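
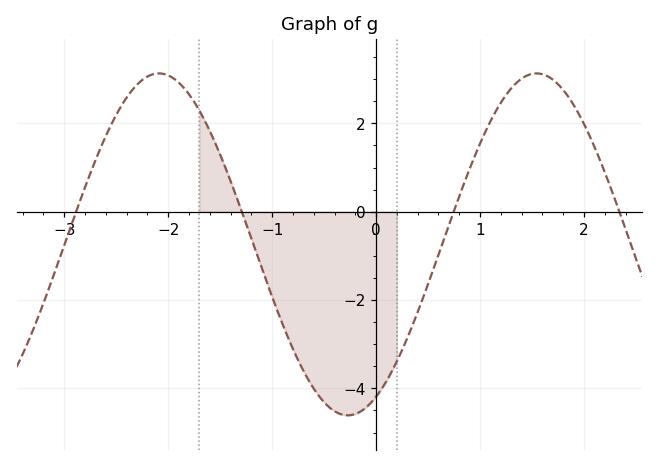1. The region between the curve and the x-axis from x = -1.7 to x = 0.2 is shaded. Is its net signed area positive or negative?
negative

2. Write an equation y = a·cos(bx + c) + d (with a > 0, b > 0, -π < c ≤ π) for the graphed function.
y = 3.87cos(1.7x - 2.7) - 0.74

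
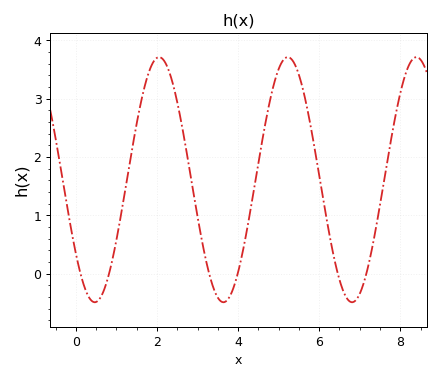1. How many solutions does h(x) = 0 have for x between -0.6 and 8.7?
6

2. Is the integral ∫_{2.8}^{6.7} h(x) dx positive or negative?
positive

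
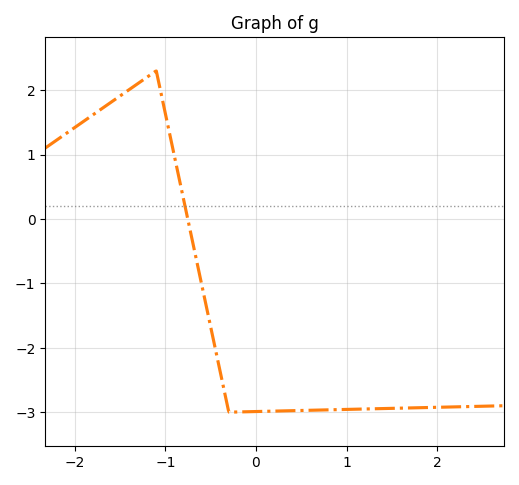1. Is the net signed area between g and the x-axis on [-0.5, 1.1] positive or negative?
negative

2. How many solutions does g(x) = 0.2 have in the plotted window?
1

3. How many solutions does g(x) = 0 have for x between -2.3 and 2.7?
1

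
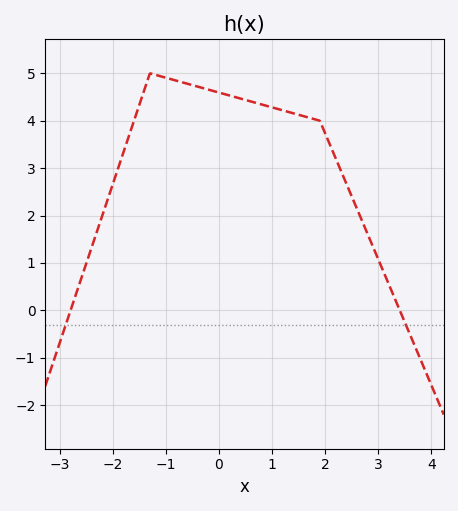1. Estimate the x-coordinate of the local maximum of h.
-1.3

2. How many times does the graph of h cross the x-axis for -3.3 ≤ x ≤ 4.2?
2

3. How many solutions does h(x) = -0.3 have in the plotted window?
2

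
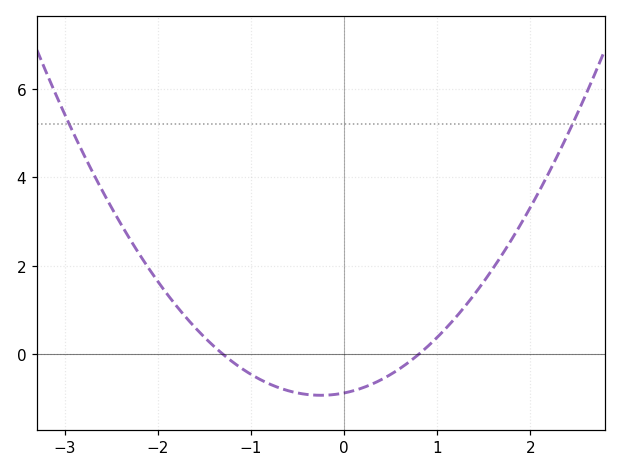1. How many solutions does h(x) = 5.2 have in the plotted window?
2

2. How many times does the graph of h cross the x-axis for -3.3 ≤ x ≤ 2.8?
2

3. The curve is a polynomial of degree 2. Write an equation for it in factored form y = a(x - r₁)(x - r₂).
y = 0.84(x + 1.3)(x - 0.8)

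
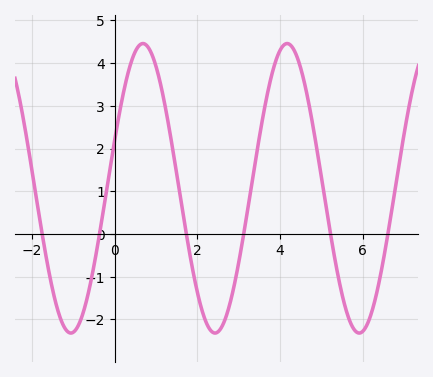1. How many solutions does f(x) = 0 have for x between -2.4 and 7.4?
6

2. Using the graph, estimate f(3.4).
1.7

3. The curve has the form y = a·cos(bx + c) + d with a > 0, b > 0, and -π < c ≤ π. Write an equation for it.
y = 3.39cos(1.8x - 1.2) + 1.07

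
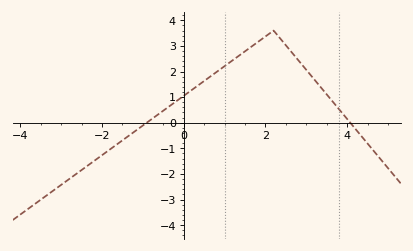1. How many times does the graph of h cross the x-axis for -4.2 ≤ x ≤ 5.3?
2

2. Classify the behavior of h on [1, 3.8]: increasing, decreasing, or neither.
neither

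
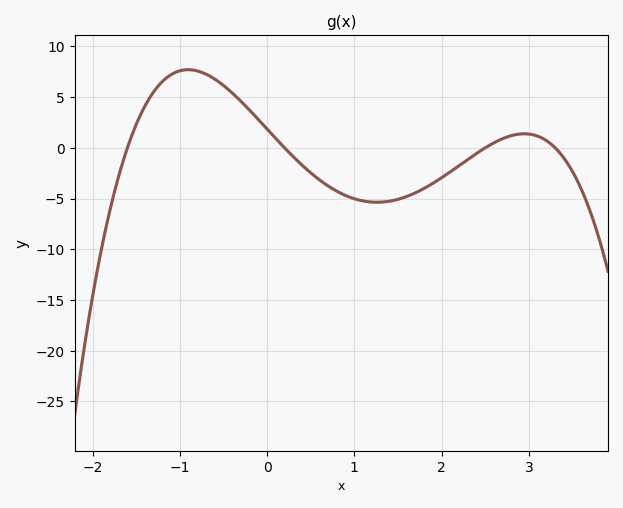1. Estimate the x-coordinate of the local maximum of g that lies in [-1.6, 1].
-0.9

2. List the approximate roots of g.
-1.6, 0.2, 2.5, 3.3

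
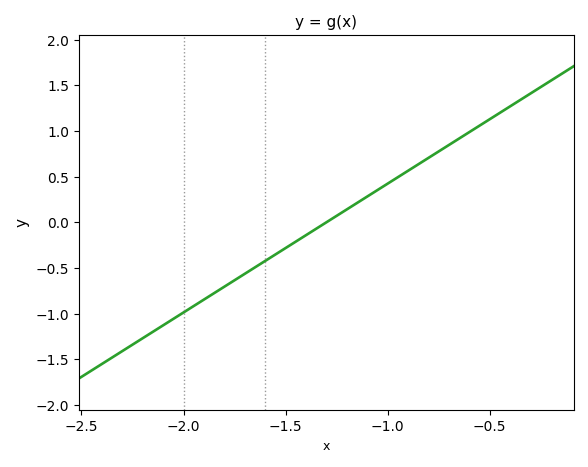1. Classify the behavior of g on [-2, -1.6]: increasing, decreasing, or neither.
increasing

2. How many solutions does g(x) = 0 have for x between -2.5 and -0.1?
1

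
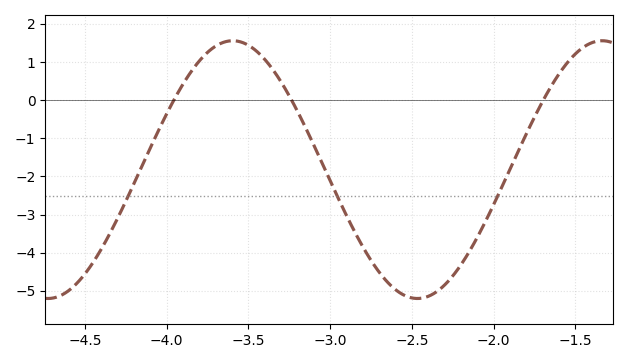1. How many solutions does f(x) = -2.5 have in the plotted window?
3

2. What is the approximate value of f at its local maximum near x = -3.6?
1.6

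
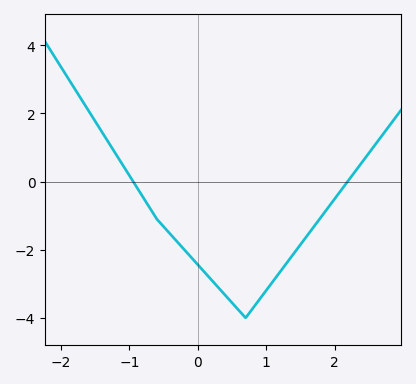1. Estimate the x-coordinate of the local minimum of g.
0.699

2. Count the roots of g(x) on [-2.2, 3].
2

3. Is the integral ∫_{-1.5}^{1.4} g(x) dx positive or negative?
negative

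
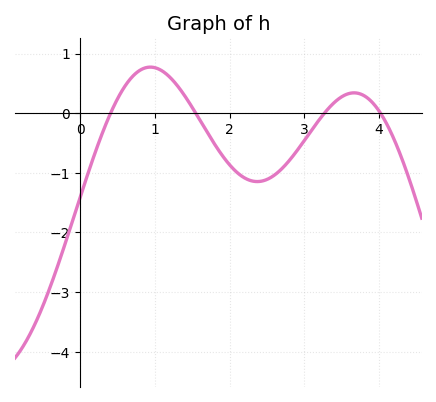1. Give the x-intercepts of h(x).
0.4, 1.5, 3.3, 4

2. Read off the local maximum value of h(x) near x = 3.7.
0.3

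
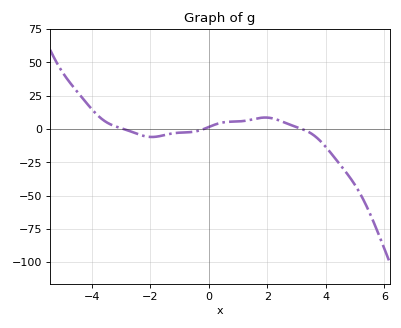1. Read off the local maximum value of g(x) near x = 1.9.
8.7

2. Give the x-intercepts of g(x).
-2.9, -0.185, 3.2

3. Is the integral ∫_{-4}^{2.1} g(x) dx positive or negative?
positive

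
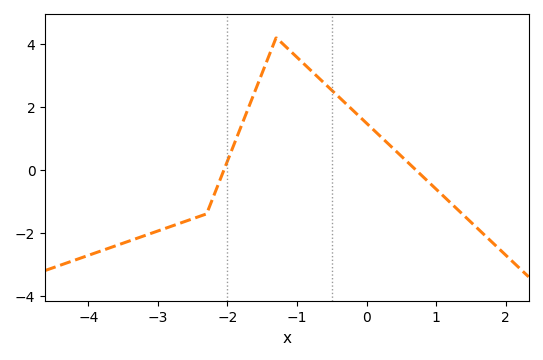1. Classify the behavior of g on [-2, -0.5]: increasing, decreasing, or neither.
neither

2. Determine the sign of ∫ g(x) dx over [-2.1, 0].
positive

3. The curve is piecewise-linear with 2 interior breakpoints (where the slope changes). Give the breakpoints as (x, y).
(-2.3, -1.4); (-1.3, 4.2)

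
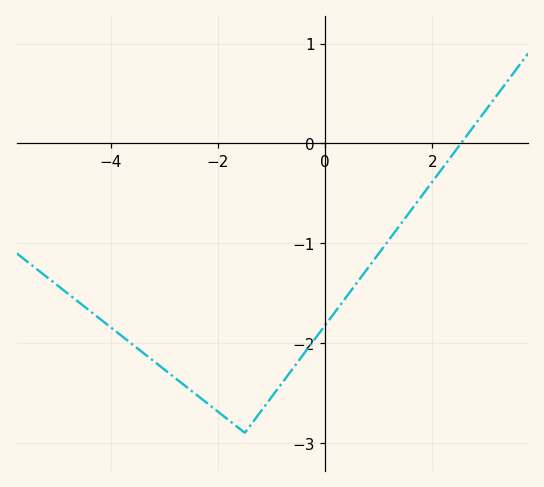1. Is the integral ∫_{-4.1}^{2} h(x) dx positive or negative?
negative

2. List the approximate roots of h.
2.6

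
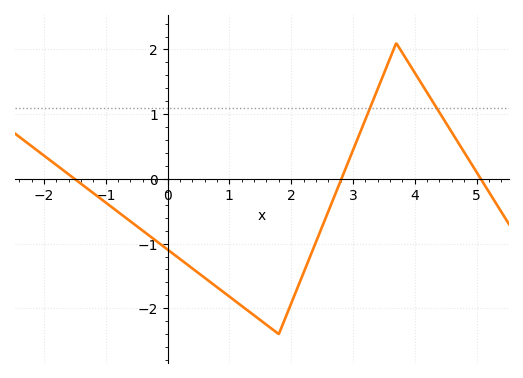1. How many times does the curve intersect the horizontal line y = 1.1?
2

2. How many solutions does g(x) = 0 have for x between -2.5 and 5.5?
3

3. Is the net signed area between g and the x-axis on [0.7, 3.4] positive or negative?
negative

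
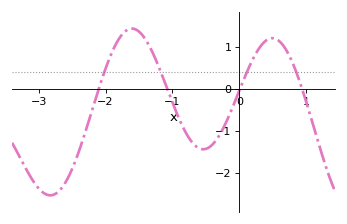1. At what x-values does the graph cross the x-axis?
-2.1, -1.1, 0, 0.9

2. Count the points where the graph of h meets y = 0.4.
4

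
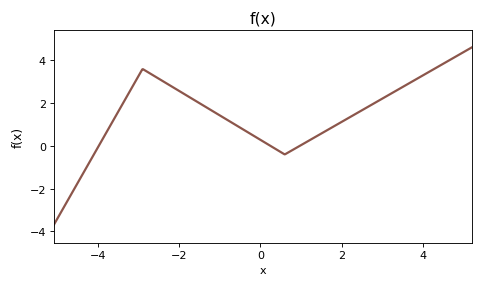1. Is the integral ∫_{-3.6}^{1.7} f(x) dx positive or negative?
positive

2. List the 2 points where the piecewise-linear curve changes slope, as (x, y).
(-2.9, 3.6); (0.6, -0.4)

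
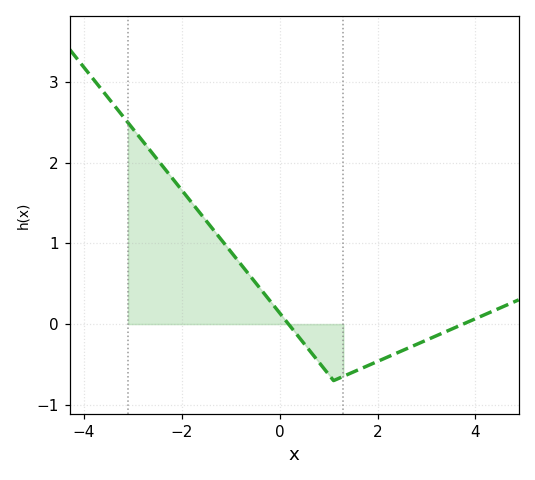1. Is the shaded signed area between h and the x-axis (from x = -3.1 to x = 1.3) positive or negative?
positive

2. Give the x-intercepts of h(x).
0.179, 3.75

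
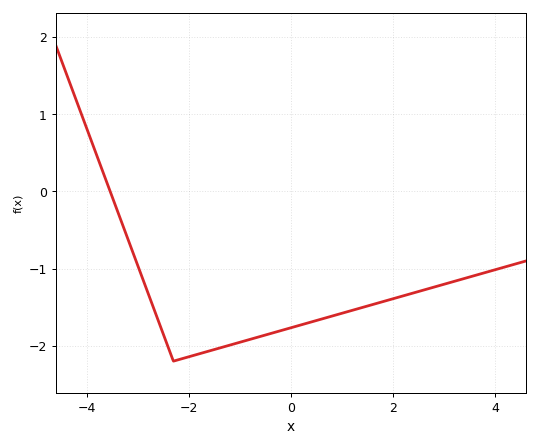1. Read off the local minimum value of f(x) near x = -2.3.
-2.2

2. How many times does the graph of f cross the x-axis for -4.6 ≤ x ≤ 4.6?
1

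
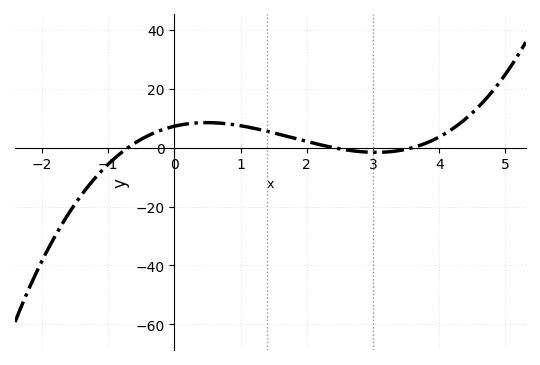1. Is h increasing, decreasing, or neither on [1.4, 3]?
decreasing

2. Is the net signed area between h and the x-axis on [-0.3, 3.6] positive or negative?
positive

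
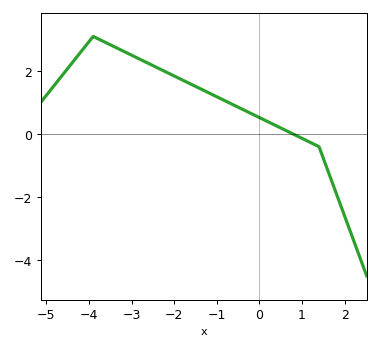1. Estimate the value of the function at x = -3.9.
3.1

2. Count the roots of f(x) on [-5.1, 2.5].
1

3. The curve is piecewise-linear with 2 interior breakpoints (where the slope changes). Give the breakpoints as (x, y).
(-3.9, 3.1); (1.4, -0.4)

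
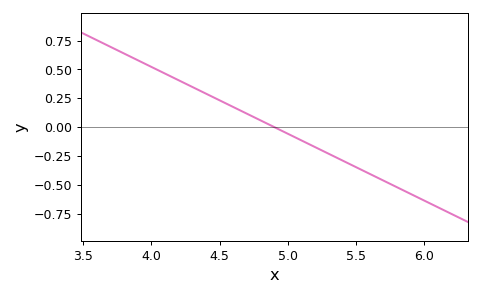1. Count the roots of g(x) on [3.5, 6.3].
1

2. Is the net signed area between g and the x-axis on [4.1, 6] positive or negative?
negative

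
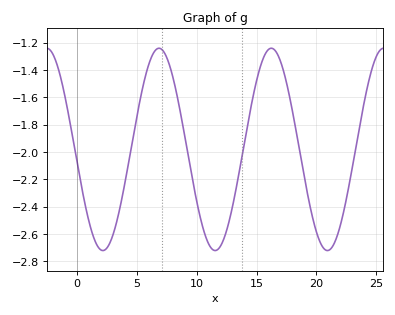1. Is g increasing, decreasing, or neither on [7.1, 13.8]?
neither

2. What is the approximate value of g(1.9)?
-2.71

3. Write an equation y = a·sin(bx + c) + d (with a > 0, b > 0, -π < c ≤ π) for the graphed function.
y = 0.74sin(0.67x - 3.02) - 1.98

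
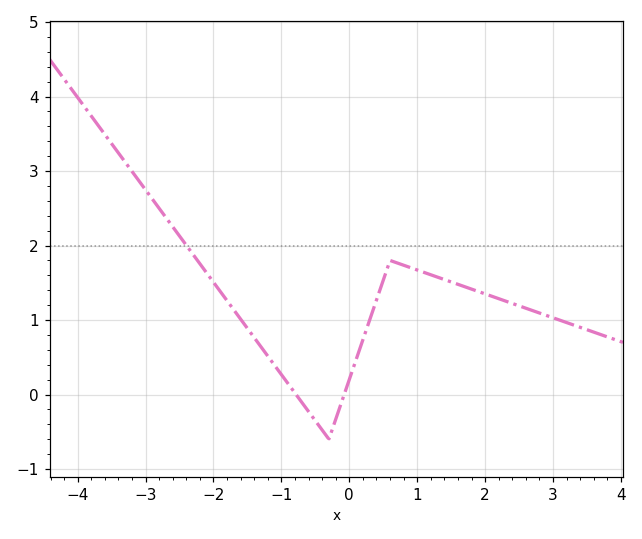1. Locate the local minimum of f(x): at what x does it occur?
-0.302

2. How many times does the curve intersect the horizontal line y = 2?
1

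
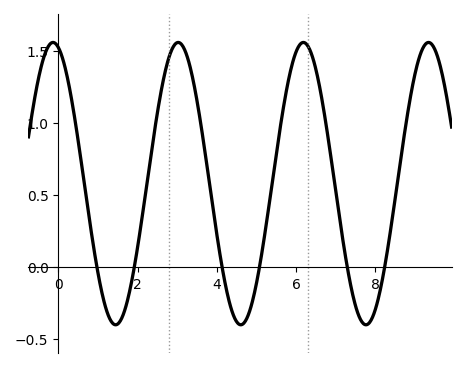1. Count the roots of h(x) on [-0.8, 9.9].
6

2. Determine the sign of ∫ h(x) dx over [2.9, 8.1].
positive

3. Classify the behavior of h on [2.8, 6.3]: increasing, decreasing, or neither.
neither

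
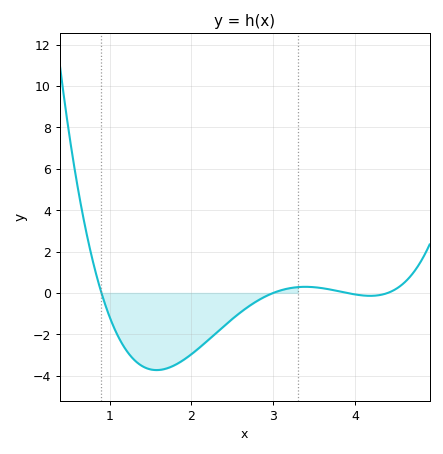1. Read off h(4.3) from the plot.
-0.104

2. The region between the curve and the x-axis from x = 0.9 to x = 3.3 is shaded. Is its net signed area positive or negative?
negative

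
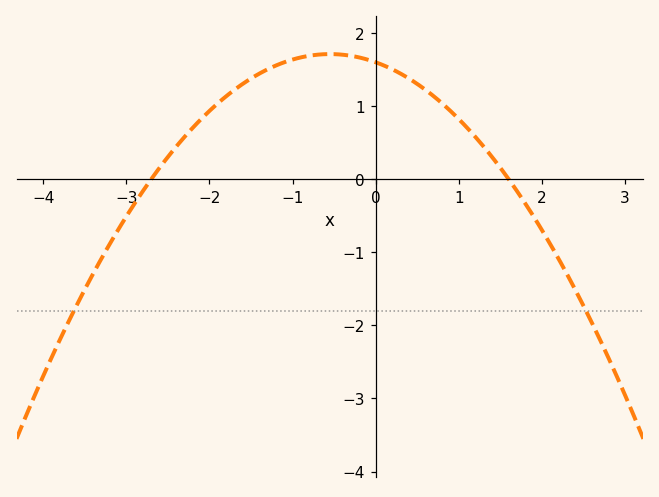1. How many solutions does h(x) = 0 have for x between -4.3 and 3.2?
2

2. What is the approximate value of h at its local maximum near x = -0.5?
1.71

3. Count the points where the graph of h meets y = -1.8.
2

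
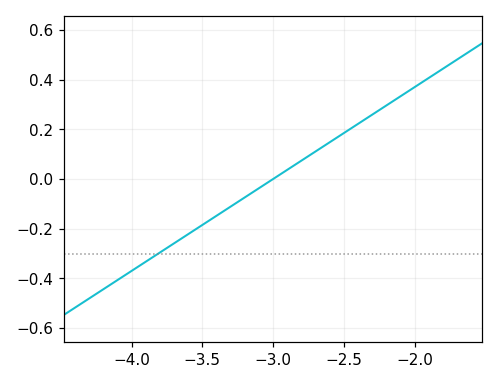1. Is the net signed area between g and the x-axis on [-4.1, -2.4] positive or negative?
negative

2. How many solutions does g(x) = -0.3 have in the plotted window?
1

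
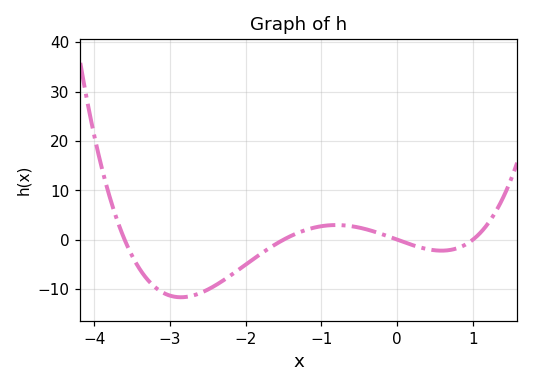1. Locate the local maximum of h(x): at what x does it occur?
-0.8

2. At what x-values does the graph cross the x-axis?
-3.6, -1.5, 0, 1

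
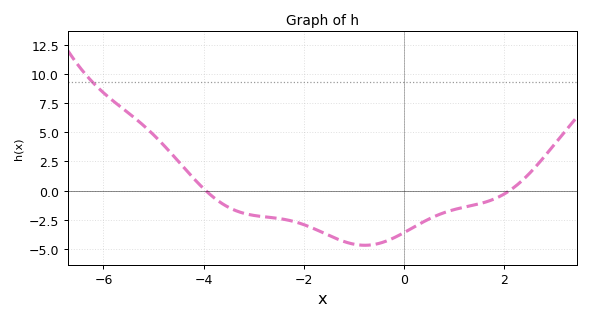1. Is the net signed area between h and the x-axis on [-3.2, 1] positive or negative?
negative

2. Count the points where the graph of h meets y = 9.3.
1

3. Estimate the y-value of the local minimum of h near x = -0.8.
-4.6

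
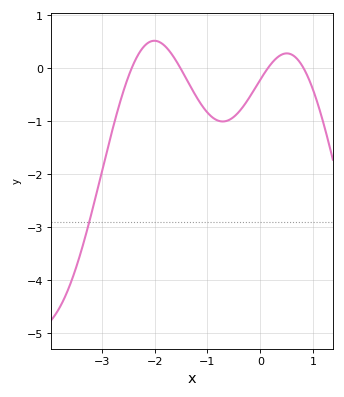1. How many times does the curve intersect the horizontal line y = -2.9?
1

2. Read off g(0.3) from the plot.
0.2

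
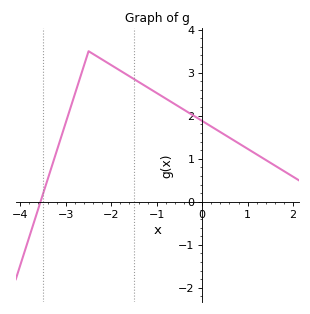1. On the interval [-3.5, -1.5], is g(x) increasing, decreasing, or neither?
neither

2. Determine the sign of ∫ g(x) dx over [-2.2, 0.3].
positive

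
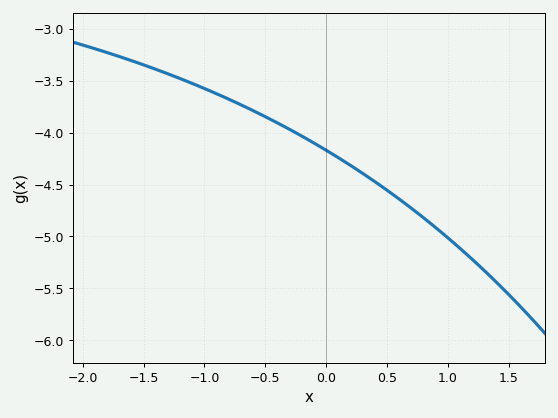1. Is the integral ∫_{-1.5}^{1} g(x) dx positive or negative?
negative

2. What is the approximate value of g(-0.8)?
-3.7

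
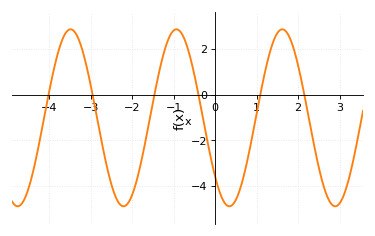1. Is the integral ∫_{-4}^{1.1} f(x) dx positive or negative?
negative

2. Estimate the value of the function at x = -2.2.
-4.8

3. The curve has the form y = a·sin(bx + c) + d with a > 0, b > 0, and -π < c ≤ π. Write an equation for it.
y = 3.88sin(2.5x - 2.4) - 1.02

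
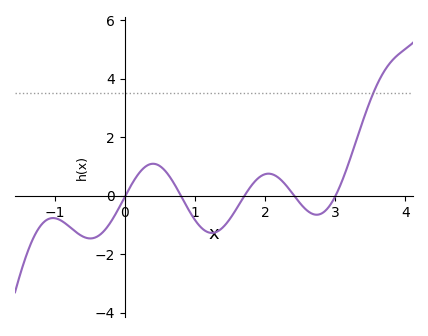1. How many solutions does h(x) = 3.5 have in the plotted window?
1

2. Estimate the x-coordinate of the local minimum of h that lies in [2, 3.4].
2.73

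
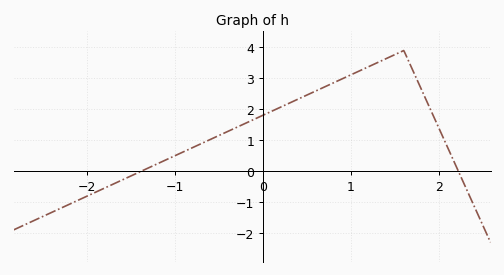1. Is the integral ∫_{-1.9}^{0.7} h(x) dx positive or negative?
positive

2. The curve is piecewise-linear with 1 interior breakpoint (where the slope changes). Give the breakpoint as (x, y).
(1.6, 3.9)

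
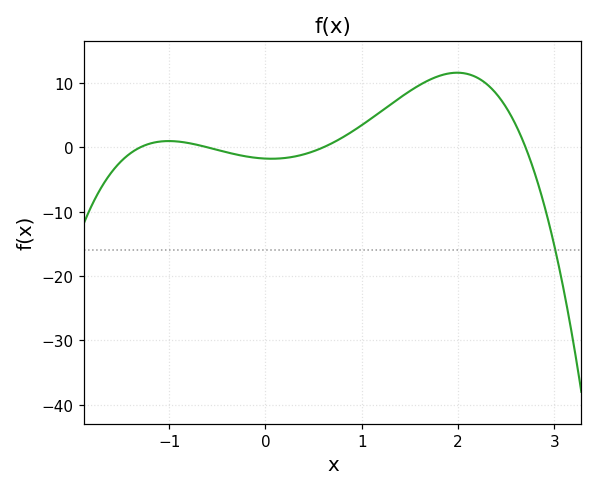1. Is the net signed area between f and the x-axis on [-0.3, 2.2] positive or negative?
positive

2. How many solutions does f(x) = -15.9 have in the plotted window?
1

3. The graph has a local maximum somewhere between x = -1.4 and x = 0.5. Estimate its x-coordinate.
-1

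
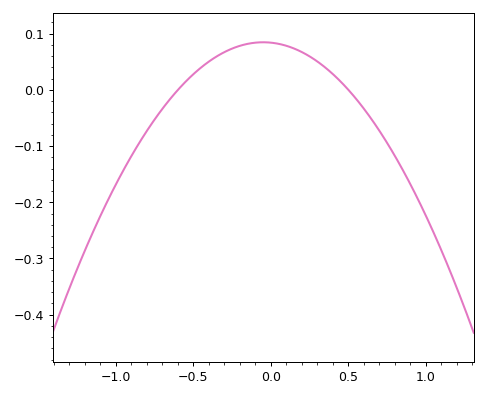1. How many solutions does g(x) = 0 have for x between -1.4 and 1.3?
2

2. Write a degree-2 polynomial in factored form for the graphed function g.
y = -0.28(x + 0.6)(x - 0.5)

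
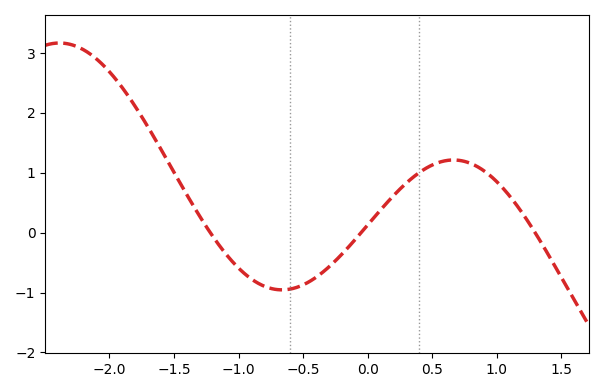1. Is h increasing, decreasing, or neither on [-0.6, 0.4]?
increasing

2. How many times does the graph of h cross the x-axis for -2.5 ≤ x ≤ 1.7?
3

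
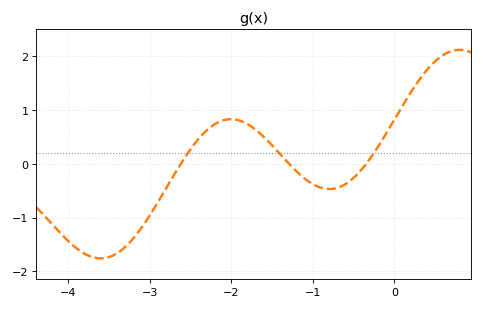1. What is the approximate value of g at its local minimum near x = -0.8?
-0.5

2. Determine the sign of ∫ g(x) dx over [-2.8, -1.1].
positive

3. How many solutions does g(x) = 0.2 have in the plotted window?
3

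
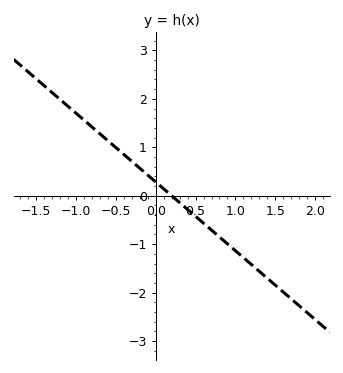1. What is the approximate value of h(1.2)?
-1.42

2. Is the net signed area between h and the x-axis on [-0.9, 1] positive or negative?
positive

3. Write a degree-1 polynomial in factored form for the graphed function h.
y = -1.42(x - 0.2)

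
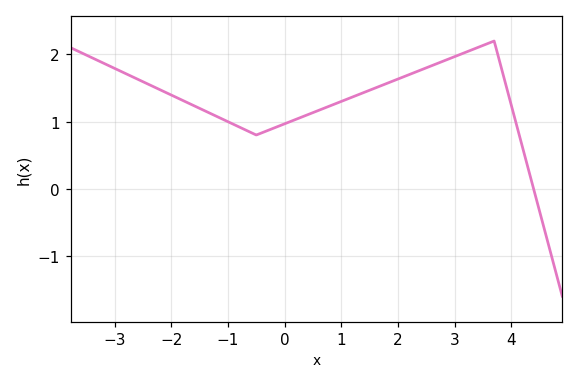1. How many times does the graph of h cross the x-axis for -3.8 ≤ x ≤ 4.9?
1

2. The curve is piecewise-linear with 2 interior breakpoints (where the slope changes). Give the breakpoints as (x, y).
(-0.5, 0.8); (3.7, 2.2)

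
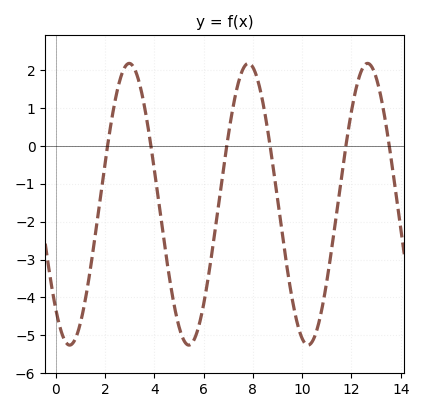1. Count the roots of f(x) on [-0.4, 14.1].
6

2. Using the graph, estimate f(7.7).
2.1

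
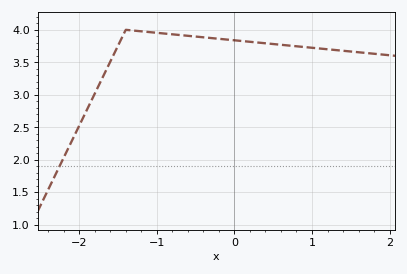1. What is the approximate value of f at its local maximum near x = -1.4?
4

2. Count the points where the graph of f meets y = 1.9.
1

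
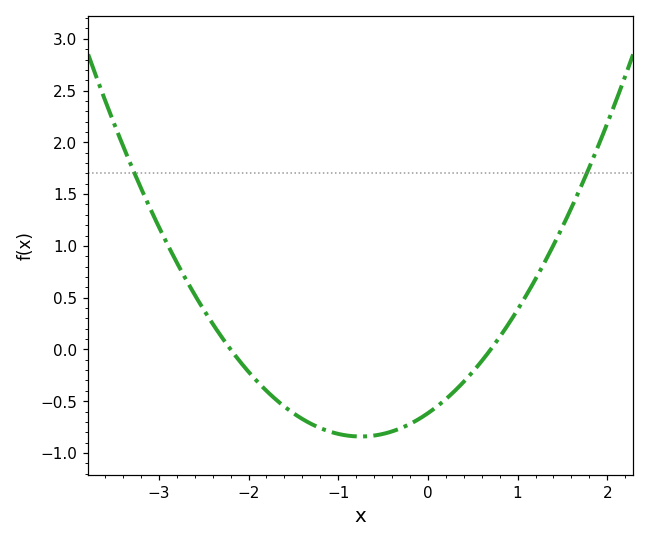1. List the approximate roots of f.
-2.2, 0.7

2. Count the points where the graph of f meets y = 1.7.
2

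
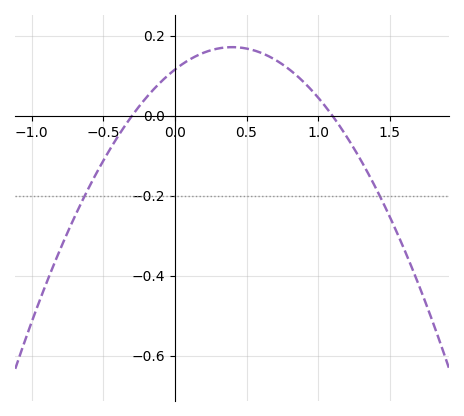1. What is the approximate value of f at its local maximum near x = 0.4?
0.18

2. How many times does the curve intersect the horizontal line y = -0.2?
2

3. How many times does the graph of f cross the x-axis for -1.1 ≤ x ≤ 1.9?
2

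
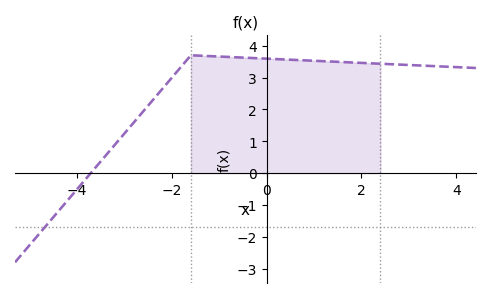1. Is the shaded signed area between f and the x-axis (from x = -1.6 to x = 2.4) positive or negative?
positive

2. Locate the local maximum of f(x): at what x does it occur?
-1.6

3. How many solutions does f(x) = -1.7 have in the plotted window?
1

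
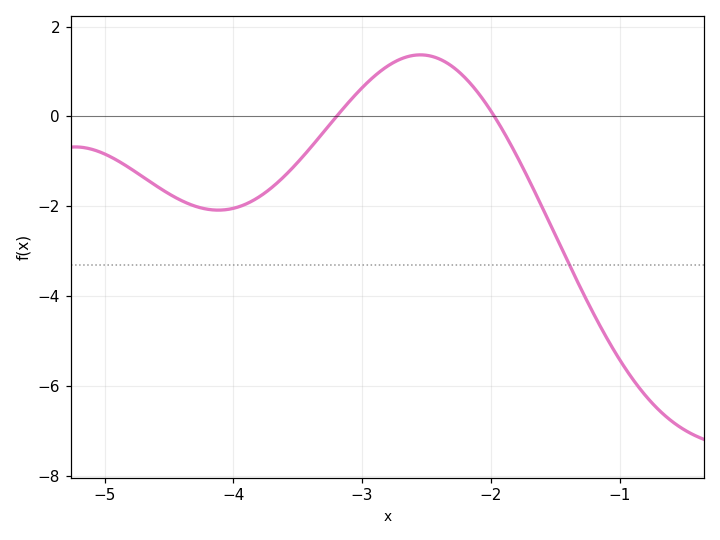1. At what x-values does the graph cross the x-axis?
-3.2, -2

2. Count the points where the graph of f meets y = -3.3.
1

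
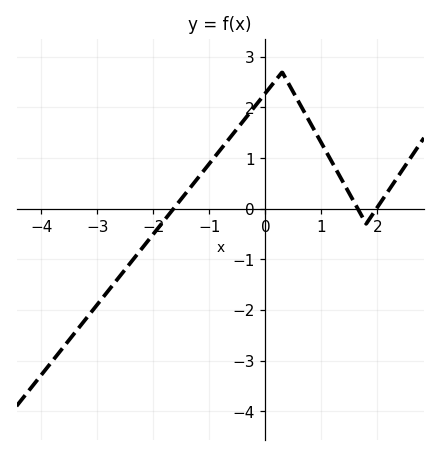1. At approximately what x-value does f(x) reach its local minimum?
1.8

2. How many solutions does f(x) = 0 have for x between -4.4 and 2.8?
3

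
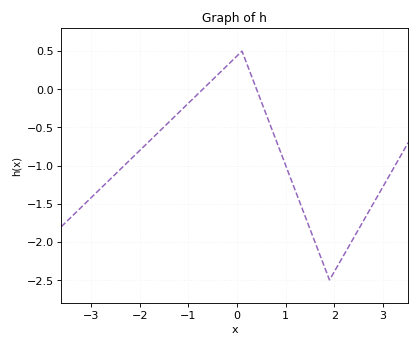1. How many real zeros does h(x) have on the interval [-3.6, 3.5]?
2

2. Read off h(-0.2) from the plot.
0.3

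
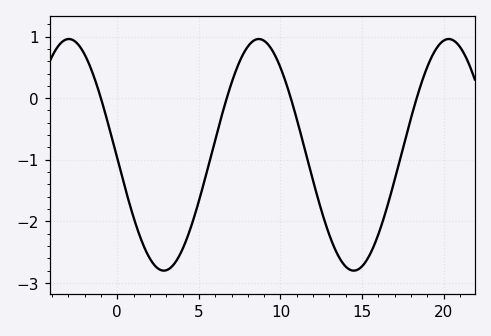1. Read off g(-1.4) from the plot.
0.3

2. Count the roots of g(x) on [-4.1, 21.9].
4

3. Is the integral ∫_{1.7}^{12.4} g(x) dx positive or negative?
negative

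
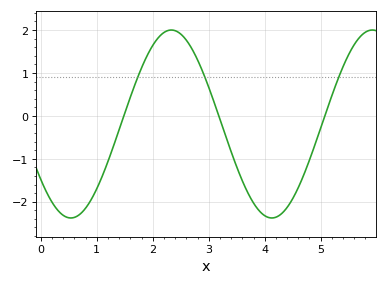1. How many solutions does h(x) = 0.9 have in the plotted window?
3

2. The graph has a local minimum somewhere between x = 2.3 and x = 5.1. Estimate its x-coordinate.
4.1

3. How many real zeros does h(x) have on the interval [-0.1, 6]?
3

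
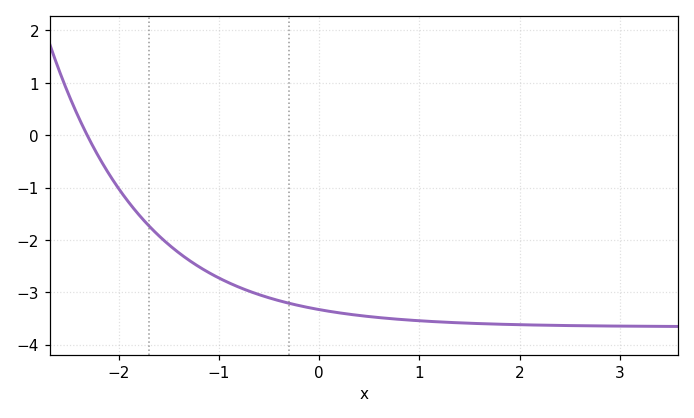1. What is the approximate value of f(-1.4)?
-2.24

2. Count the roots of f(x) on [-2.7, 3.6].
1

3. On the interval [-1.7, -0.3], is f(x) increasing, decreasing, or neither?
decreasing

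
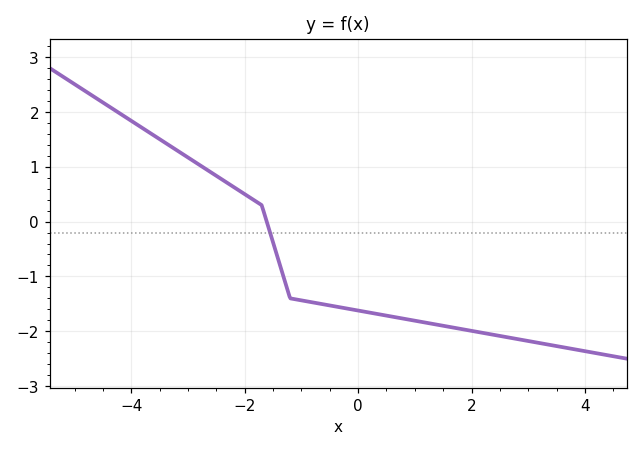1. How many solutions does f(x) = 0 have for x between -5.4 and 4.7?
1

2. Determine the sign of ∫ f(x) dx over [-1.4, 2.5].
negative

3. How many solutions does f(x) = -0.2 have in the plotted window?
1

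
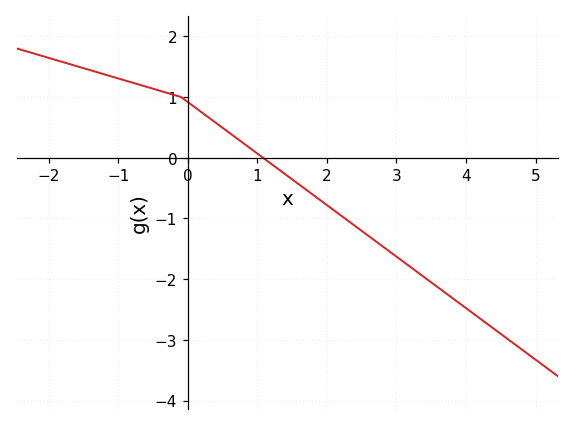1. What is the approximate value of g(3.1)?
-1.71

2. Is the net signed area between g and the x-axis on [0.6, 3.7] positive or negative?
negative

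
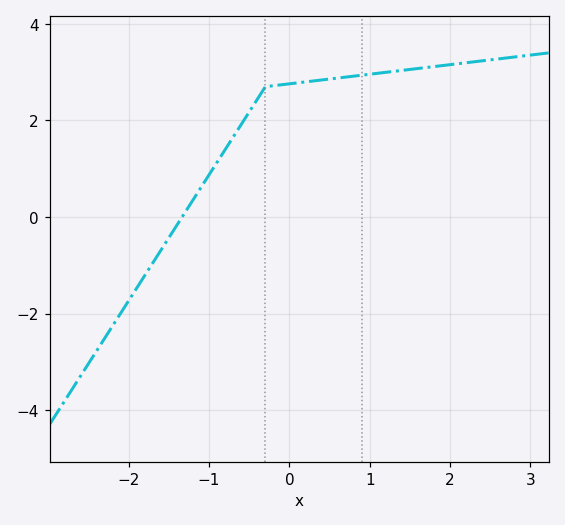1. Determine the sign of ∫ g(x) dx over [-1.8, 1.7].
positive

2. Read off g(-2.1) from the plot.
-2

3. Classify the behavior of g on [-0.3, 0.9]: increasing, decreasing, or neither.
increasing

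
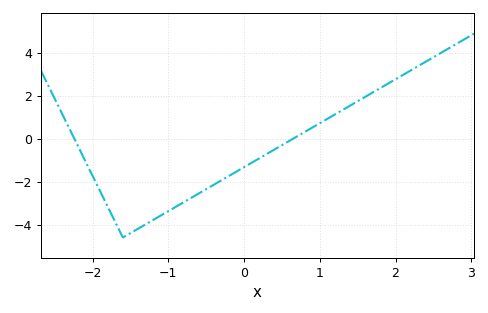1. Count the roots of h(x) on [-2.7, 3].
2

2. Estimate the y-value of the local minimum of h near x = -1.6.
-4.6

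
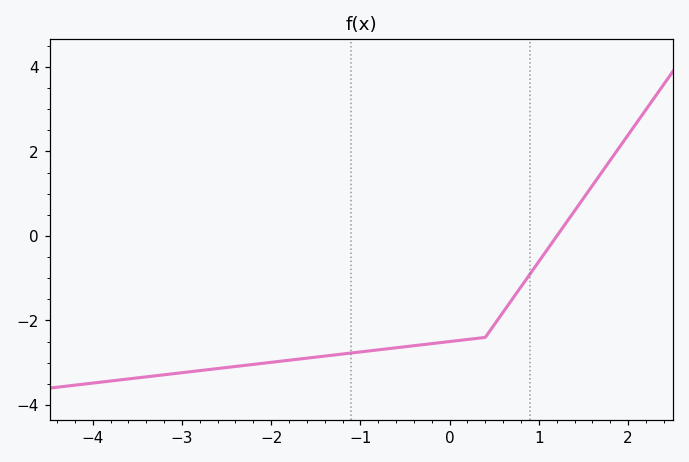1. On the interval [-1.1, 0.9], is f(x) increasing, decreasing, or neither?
increasing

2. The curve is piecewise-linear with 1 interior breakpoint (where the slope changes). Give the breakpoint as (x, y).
(0.4, -2.4)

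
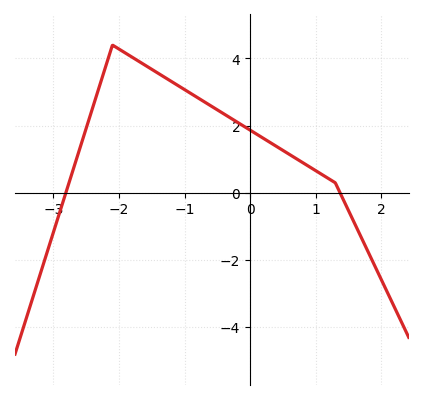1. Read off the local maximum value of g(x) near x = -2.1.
4.4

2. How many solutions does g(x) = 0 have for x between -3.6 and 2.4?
2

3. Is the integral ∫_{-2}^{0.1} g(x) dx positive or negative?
positive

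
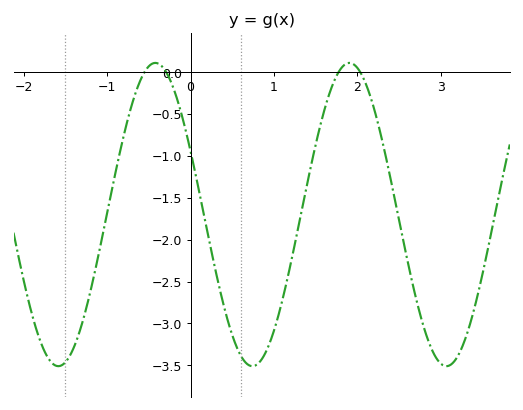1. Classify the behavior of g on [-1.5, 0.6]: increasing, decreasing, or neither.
neither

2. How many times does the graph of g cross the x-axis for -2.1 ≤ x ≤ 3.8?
4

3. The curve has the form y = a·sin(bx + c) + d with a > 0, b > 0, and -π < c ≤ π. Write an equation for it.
y = 1.81sin(2.7x + 2.7) - 1.7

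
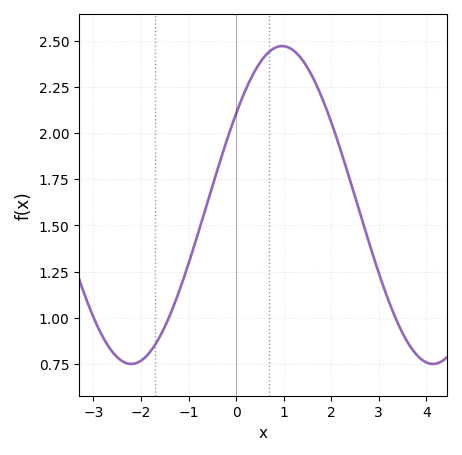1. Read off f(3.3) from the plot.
1.04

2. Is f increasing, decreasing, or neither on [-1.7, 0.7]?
increasing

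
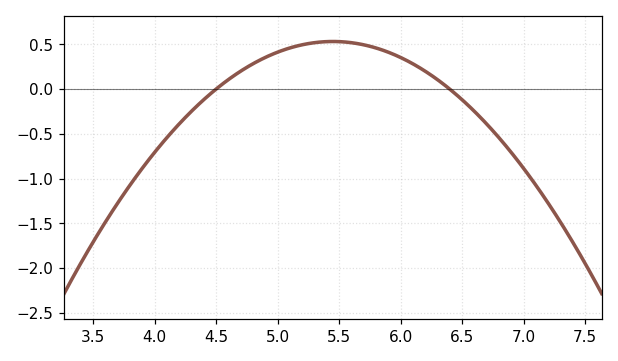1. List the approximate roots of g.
4.5, 6.4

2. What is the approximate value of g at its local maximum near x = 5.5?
0.532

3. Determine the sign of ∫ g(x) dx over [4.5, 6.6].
positive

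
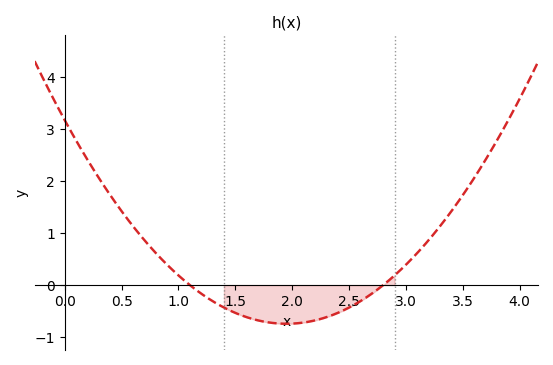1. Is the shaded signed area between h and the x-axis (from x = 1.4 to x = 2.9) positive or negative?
negative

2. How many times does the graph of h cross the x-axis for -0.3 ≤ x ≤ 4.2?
2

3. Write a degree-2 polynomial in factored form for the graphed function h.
y = 1.03(x - 1.1)(x - 2.8)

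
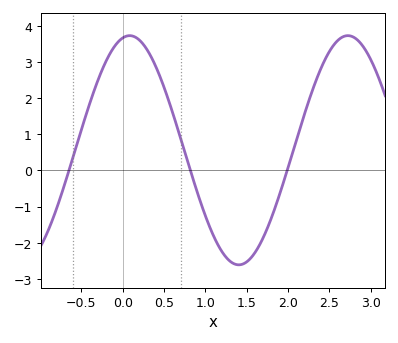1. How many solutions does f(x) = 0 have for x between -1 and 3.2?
3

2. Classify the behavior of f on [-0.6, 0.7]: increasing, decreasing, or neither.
neither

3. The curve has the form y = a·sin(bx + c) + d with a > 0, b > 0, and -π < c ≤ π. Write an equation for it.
y = 3.17sin(2.38x + 1.37) + 0.56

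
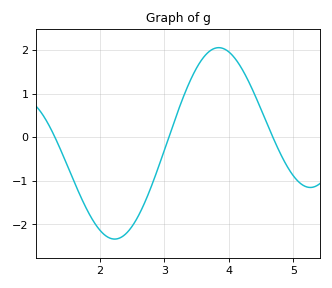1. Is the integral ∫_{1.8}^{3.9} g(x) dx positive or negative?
negative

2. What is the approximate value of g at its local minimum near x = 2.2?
-2.3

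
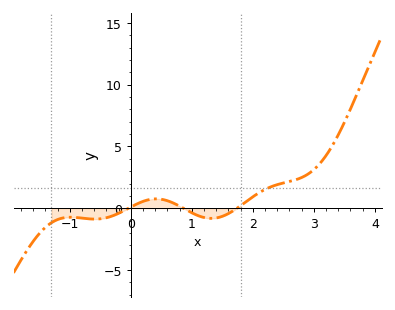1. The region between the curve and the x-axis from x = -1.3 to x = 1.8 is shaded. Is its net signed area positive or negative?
negative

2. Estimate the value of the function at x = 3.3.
5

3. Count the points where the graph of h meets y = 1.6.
1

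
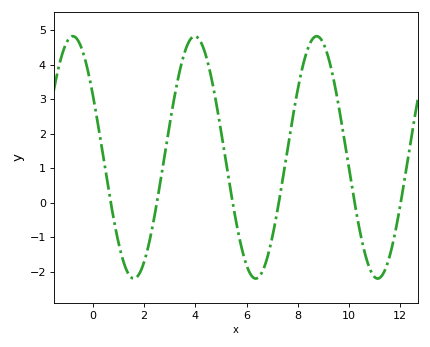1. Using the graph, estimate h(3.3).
3.5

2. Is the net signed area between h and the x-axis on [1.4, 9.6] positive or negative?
positive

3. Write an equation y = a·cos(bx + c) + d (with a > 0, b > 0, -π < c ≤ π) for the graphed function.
y = 3.51cos(1.32x + 1.03) + 1.31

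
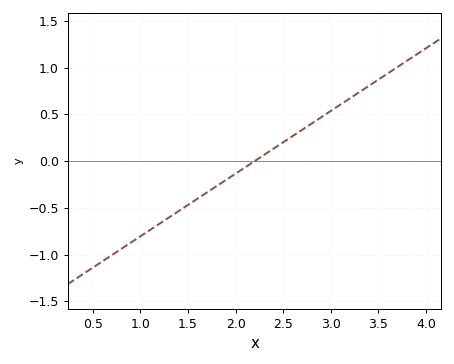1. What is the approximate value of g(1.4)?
-0.536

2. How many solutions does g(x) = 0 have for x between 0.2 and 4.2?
1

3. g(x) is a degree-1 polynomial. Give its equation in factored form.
y = 0.67(x - 2.2)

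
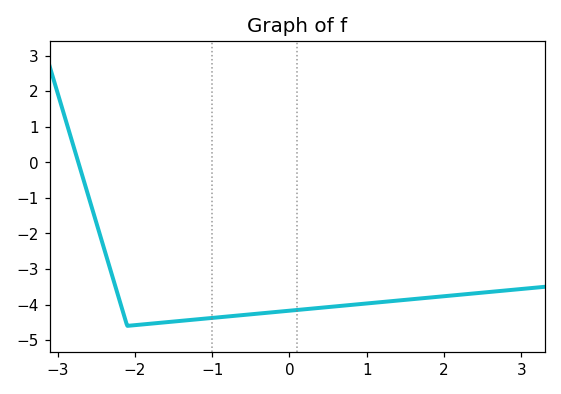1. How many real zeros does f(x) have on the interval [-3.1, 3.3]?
1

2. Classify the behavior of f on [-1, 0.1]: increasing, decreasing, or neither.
increasing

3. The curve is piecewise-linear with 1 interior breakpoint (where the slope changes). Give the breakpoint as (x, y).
(-2.1, -4.6)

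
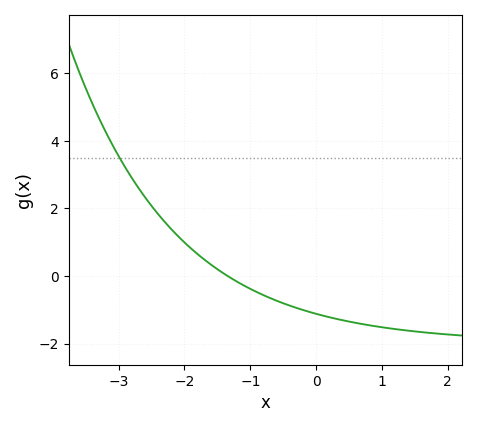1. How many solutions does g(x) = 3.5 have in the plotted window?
1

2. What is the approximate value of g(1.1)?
-1.6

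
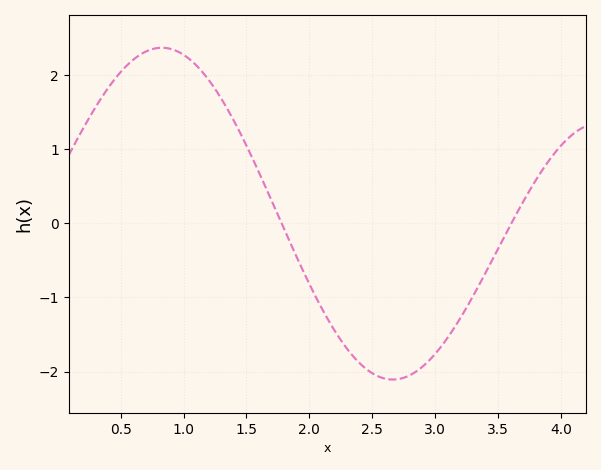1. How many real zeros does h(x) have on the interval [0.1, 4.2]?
2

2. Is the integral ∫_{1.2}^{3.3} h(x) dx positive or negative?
negative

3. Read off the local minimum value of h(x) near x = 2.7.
-2.11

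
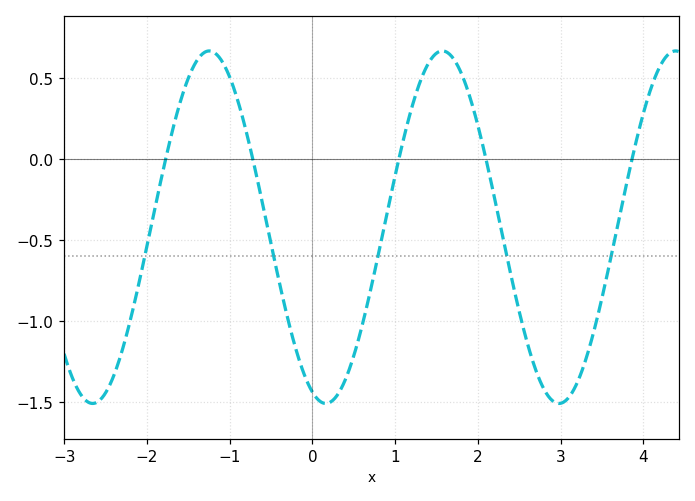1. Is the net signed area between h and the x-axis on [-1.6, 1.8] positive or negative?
negative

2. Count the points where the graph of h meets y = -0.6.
5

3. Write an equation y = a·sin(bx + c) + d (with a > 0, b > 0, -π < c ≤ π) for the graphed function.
y = 1.09sin(2.23x - 1.93) - 0.42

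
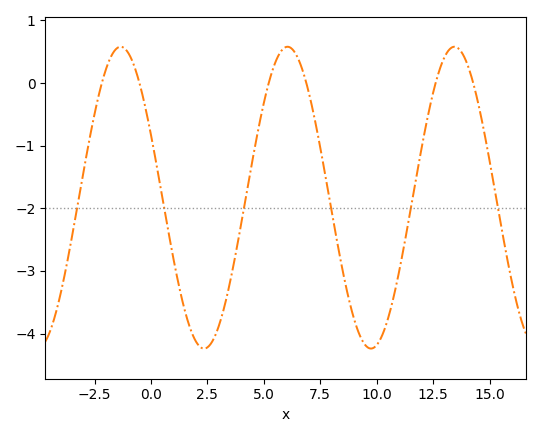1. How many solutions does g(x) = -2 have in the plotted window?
6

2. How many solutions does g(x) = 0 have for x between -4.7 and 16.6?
6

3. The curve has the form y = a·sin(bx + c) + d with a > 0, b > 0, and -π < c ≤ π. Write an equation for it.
y = 2.41sin(0.85x + 2.71) - 1.83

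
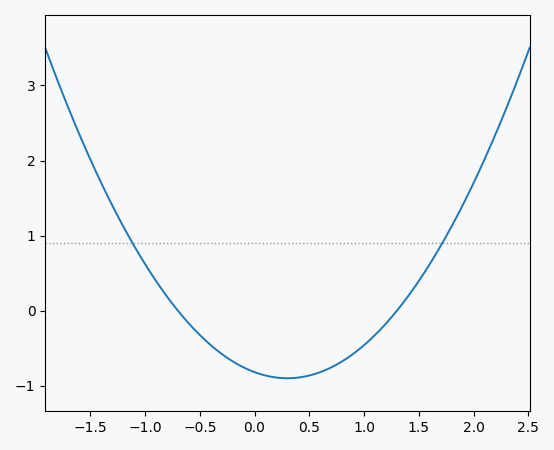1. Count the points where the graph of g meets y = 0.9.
2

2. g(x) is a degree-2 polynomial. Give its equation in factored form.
y = 0.9(x + 0.7)(x - 1.3)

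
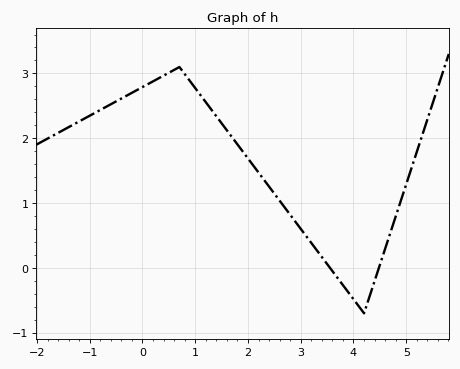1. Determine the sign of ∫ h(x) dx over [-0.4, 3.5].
positive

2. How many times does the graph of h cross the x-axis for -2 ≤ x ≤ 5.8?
2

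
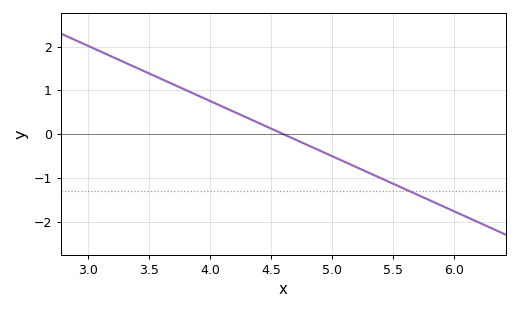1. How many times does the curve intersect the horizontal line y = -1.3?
1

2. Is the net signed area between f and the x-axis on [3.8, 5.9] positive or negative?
negative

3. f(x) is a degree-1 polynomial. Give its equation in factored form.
y = -1.26(x - 4.6)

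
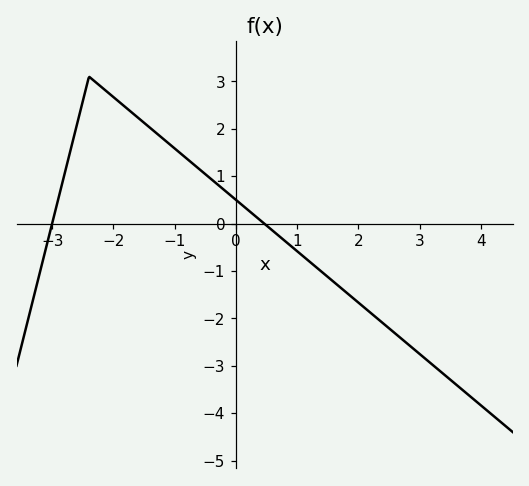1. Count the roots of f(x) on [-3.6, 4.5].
2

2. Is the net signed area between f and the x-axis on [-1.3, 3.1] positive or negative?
negative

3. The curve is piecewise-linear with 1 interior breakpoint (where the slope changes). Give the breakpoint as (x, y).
(-2.4, 3.1)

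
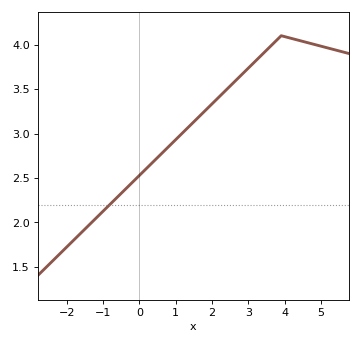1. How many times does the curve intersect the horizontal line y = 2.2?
1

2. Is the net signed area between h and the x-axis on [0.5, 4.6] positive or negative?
positive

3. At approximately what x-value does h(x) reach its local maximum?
3.9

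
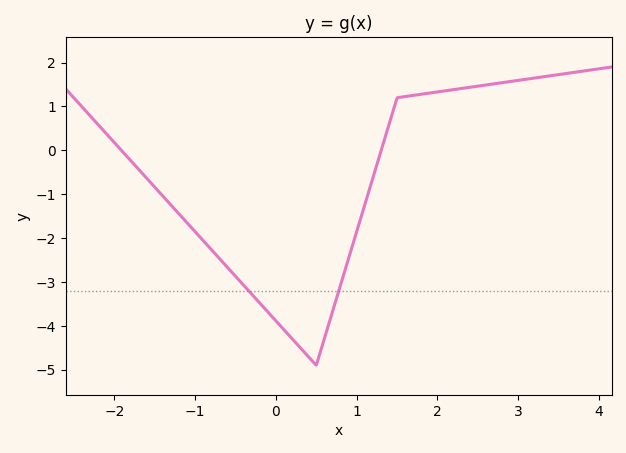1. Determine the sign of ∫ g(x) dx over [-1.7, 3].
negative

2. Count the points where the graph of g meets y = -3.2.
2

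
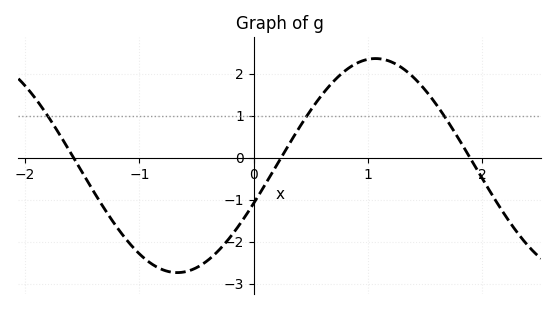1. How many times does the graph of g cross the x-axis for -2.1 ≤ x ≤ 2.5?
3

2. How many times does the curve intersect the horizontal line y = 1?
3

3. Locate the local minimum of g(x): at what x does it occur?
-0.7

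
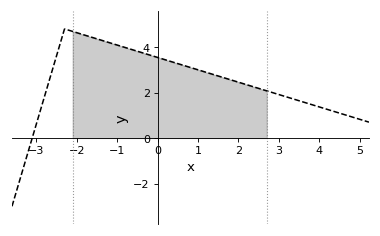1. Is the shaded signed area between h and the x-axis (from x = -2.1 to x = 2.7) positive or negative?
positive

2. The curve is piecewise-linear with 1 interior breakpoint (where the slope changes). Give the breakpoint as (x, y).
(-2.3, 4.8)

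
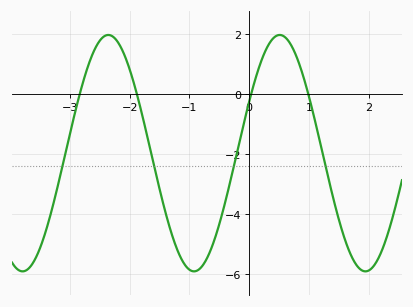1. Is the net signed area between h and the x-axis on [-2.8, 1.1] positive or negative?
negative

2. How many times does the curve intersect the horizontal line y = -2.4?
4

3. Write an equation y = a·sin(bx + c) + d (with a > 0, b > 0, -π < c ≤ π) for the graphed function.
y = 3.94sin(2.2x + 0.45) - 1.96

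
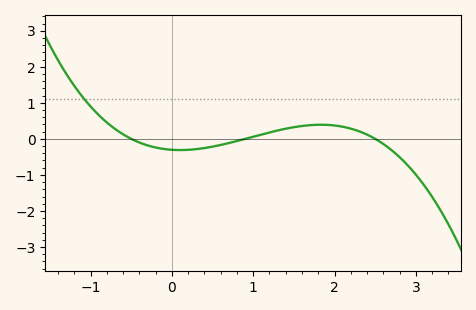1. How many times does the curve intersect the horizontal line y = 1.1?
1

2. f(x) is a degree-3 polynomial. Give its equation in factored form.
y = -0.27(x + 0.5)(x - 0.9)(x - 2.5)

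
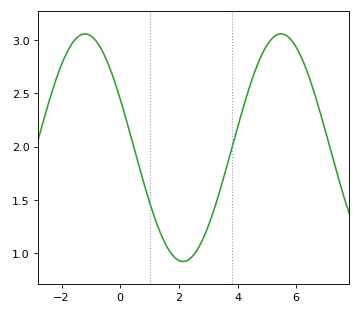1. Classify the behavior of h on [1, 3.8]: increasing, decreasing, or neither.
neither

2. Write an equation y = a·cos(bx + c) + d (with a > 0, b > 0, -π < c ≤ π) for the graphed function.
y = 1.07cos(0.94x + 1.13) + 1.99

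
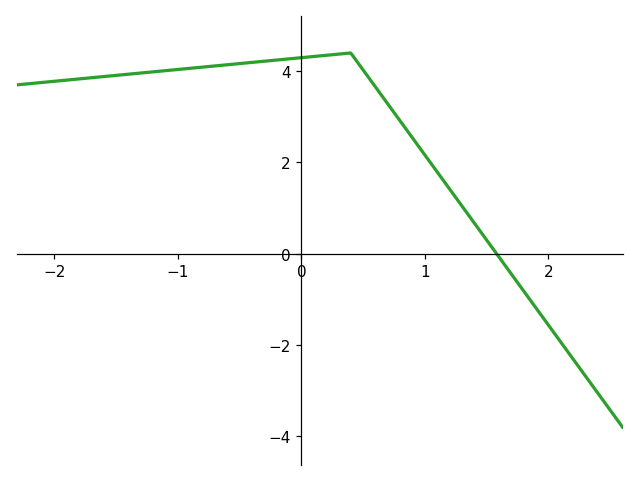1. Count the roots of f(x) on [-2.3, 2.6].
1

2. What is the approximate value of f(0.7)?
3.2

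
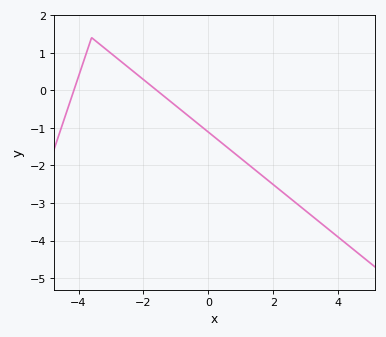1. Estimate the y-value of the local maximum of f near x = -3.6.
1.4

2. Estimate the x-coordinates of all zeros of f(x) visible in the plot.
-4.2, -1.6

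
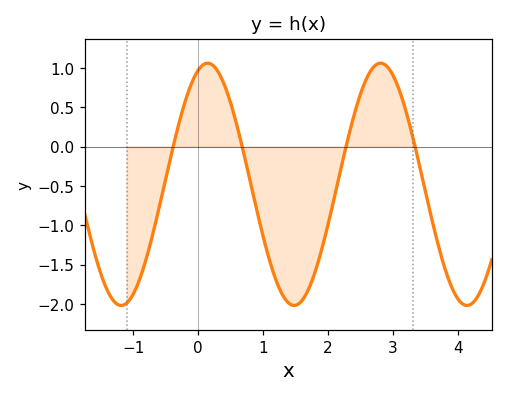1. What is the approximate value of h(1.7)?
-1.81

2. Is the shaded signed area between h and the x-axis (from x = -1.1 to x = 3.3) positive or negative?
negative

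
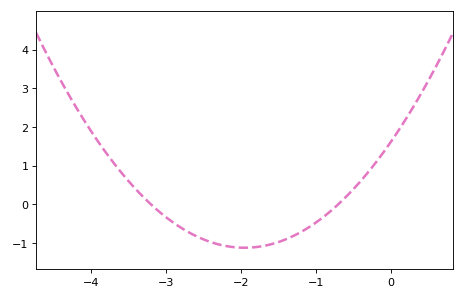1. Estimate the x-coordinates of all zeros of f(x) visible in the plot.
-3.2, -0.7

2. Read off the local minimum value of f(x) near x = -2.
-1.13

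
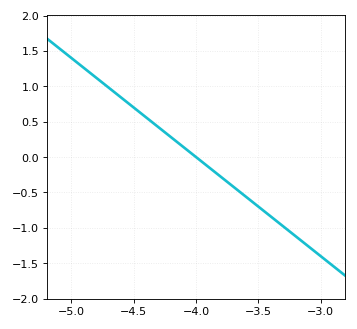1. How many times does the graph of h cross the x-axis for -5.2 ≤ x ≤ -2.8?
1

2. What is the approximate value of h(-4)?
0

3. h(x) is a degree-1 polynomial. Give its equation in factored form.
y = -1.4(x + 4)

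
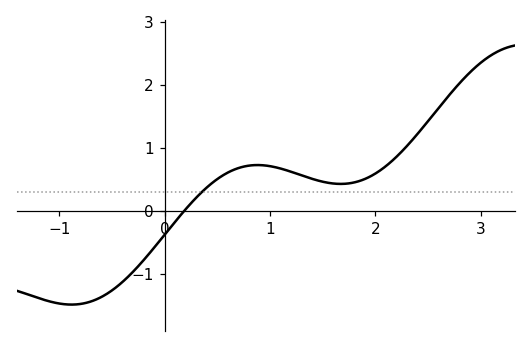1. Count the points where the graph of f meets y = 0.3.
1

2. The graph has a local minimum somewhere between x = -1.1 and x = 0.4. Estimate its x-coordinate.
-0.9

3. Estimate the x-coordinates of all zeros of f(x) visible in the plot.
0.2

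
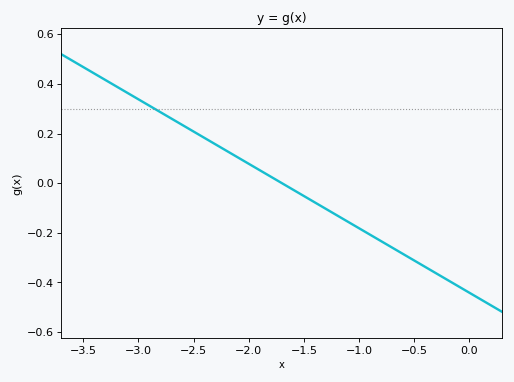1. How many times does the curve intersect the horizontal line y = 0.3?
1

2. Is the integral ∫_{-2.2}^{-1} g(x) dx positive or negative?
negative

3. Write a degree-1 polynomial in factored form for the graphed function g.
y = -0.26(x + 1.7)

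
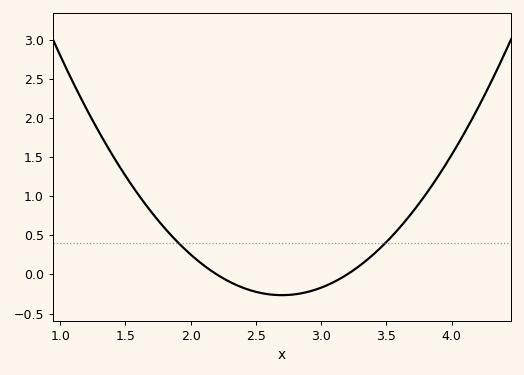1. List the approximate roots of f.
2.2, 3.2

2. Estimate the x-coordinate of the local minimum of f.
2.7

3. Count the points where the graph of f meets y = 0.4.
2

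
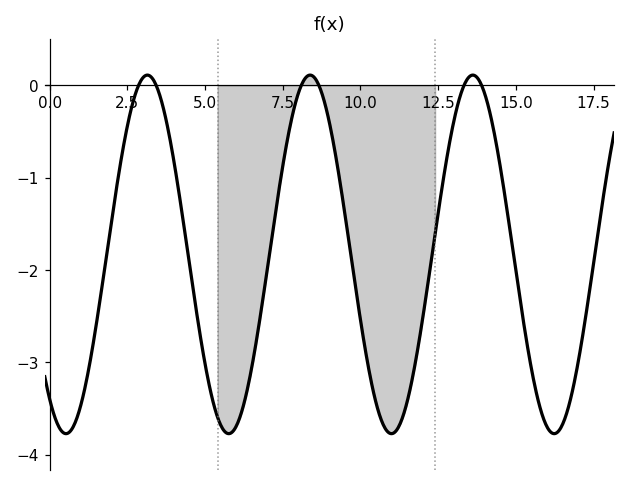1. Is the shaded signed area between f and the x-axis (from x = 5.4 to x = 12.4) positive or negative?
negative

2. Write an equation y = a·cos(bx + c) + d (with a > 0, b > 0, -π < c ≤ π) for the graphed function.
y = 1.94cos(1.2x + 2.51) - 1.83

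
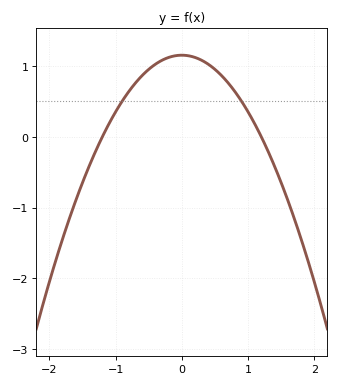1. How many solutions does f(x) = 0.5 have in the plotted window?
2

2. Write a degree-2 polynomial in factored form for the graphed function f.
y = -0.8(x + 1.2)(x - 1.2)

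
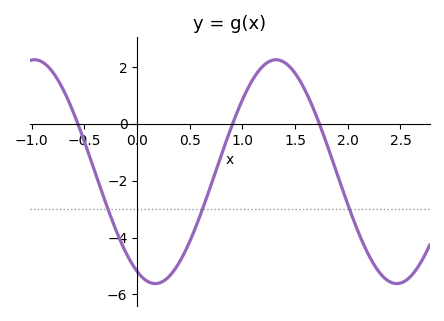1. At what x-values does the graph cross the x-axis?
-0.6, 0.9, 1.7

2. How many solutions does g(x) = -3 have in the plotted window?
3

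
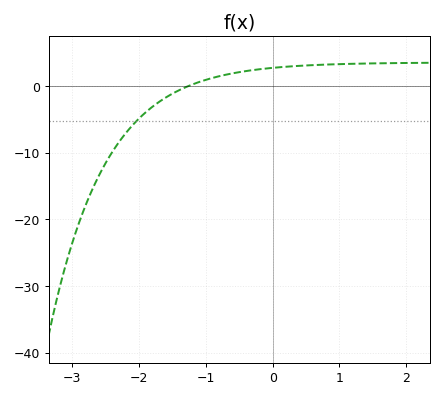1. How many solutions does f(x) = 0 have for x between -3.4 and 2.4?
1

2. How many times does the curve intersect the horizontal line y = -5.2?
1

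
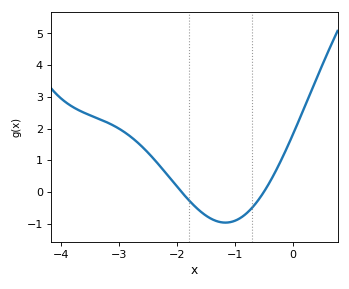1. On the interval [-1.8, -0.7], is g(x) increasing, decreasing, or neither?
neither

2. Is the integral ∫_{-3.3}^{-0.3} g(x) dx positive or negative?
positive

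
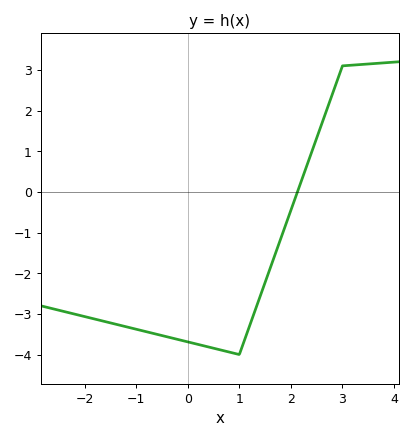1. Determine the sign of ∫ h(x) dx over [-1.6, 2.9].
negative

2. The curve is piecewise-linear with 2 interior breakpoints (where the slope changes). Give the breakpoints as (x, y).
(1, -4); (3, 3.1)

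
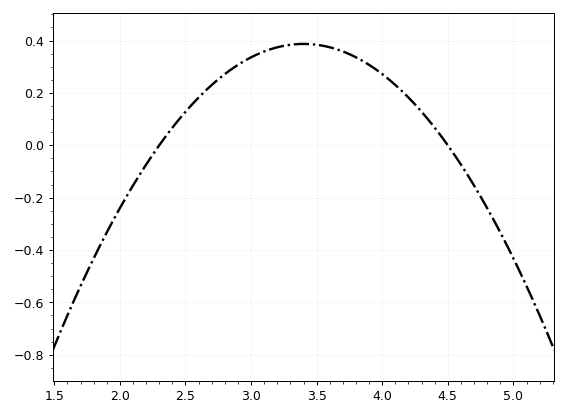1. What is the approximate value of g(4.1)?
0.23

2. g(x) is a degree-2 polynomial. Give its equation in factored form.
y = -0.32(x - 2.3)(x - 4.5)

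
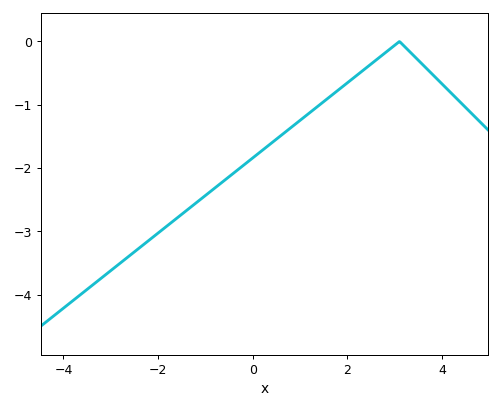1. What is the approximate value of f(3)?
-0.1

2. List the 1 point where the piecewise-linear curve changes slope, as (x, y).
(3.1, 0)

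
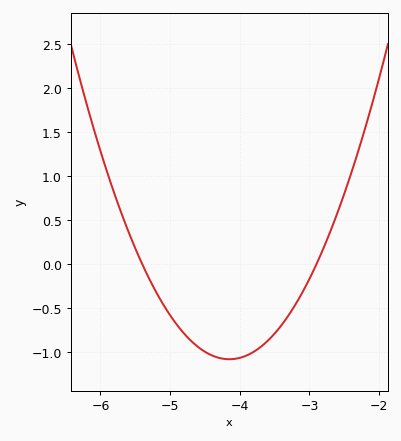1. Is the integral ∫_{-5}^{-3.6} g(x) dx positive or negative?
negative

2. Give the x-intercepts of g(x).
-5.4, -2.9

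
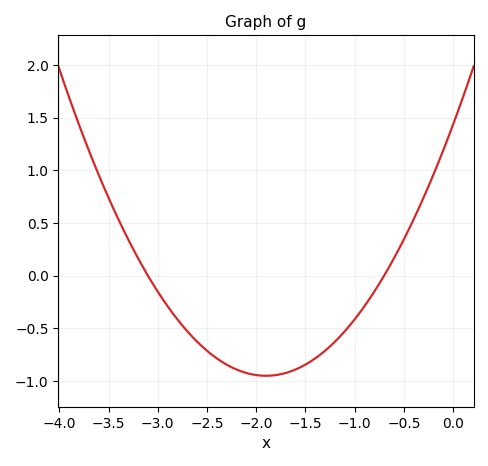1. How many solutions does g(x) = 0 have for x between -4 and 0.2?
2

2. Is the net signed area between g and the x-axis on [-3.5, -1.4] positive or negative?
negative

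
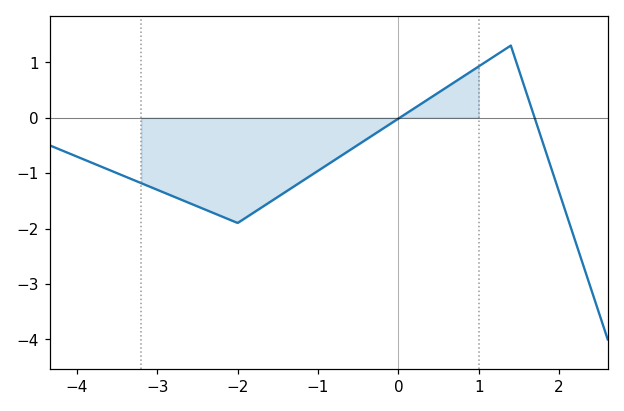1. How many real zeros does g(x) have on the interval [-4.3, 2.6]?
2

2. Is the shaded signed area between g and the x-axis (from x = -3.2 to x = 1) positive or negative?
negative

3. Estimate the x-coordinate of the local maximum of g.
1.4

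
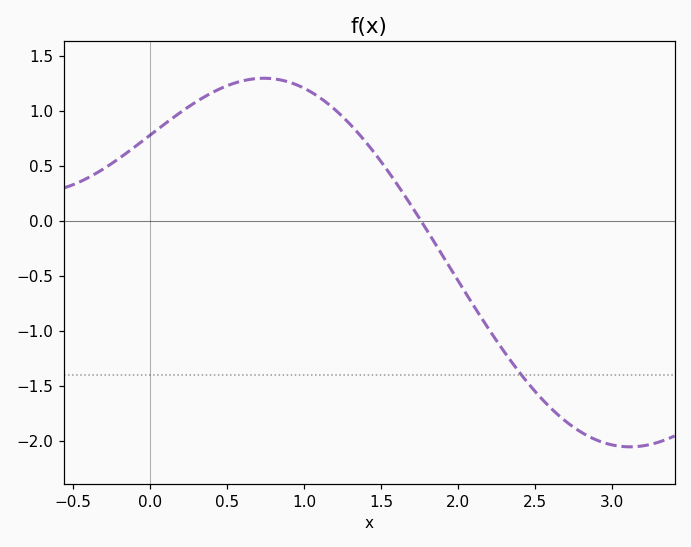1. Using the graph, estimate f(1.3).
0.879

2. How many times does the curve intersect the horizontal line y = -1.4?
1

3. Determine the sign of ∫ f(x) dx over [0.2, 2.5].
positive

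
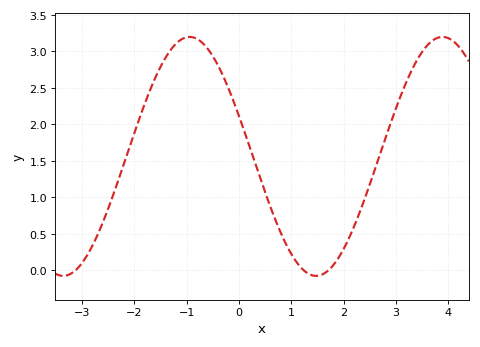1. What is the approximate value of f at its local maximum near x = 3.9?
3.2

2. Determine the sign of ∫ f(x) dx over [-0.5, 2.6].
positive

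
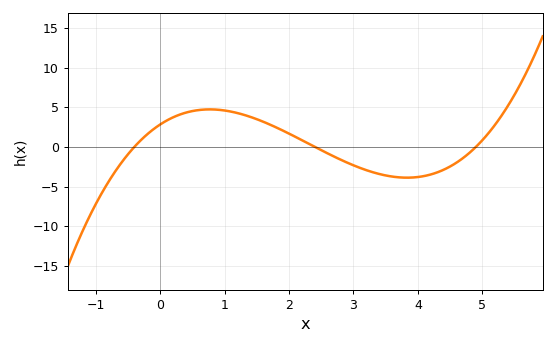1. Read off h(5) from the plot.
1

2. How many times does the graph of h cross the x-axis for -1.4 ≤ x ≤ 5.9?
3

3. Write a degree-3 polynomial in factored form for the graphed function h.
y = 0.6(x + 0.4)(x - 2.4)(x - 4.9)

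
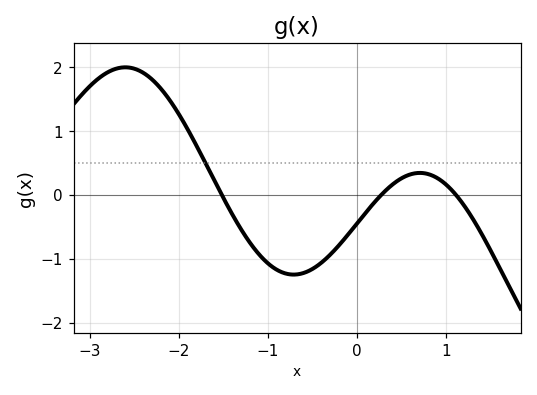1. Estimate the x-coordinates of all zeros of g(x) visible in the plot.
-1.51, 0.274, 1.11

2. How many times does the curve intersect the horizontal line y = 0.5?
1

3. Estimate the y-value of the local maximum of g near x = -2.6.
2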